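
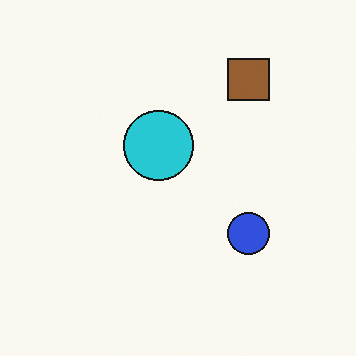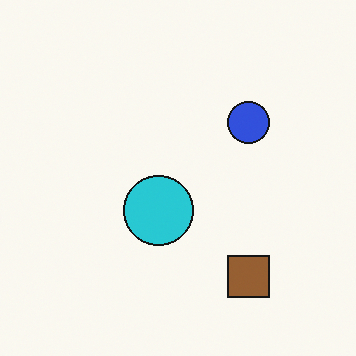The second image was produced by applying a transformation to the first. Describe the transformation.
The transformation is: flipped vertically (top ↔ bottom).

The brown square is in the top-right of the first image and the bottom-right of the second — shapes on opposite sides of the horizontal midline have swapped in a mirror flip.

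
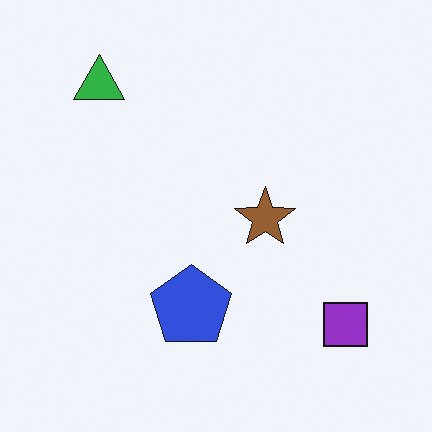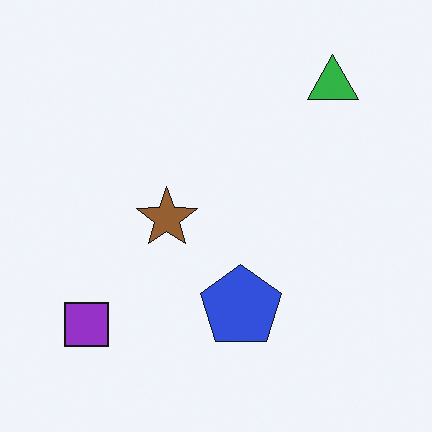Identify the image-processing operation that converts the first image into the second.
It was flipped horizontally (left ↔ right).

The purple square is in the bottom-right of the first image and the bottom-left of the second — shapes on opposite sides of the vertical midline have swapped in a mirror flip.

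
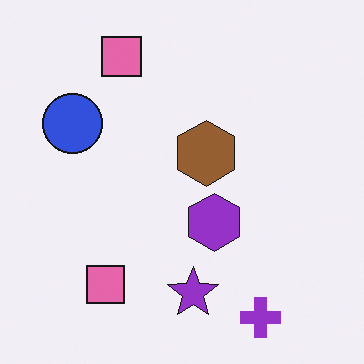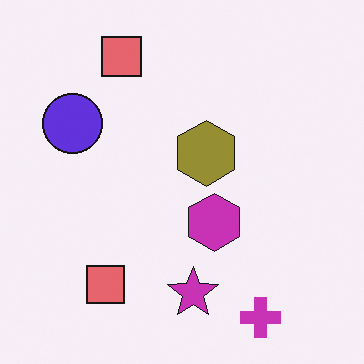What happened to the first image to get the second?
The transformation is: hue-shifted by a small amount.

Every shape's color has rotated by the same amount around the hue wheel — a uniform hue shift.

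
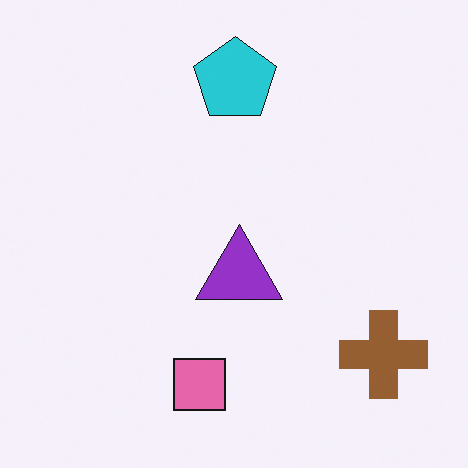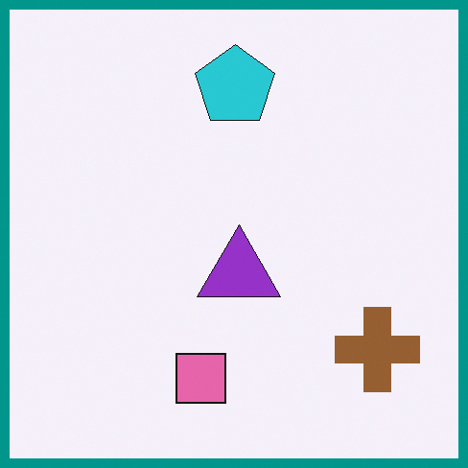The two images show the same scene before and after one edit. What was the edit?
The second image is the first framed with a teal border.

A solid teal frame runs around the edge of the second image, with the content slightly shrunk inside it.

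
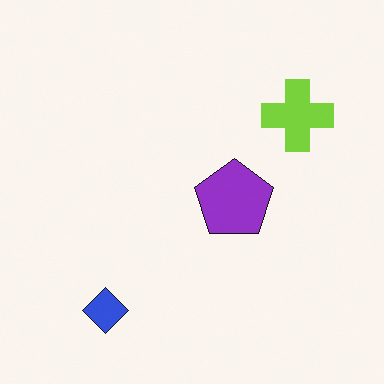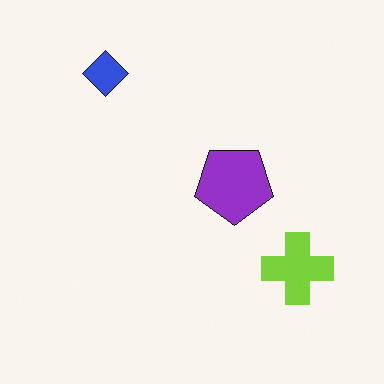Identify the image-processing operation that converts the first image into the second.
It was flipped vertically (top ↔ bottom).

The blue diamond is in the bottom-left of the first image and the top-left of the second — shapes on opposite sides of the horizontal midline have swapped in a mirror flip.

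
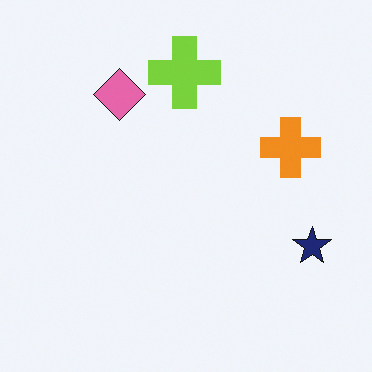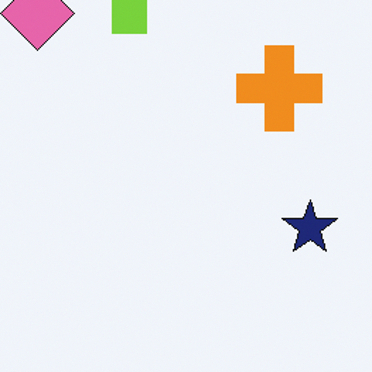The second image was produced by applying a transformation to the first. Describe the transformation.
This is the original image cropped slightly and scaled back up.

The visible shapes are larger and the field of view is narrower; shapes near the original edges may be partly or wholly outside the frame — a crop-and-rescale.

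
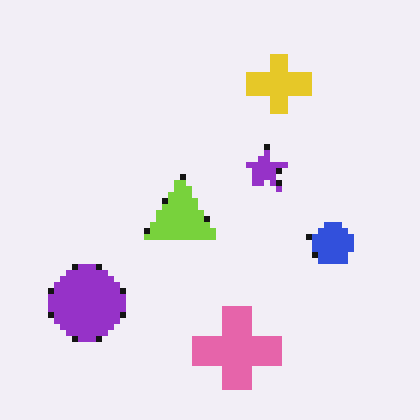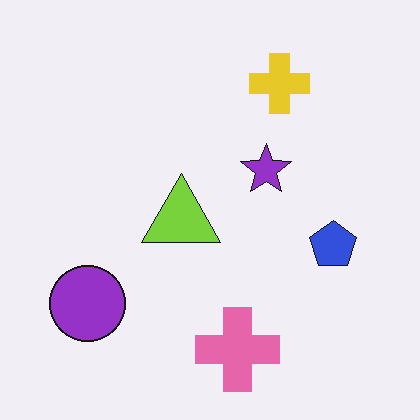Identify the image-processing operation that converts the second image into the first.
This is the original image moderately pixelated.

Shapes are reduced to large square blocks; fine edges and outlines are lost — a downscale-then-upscale (mosaic) effect.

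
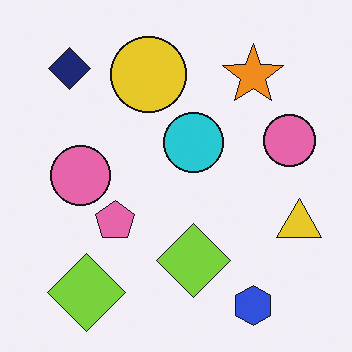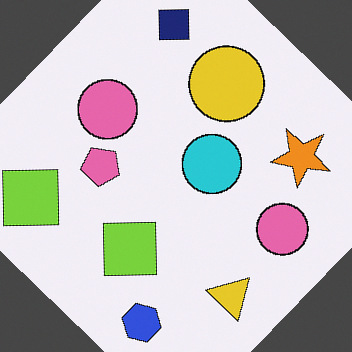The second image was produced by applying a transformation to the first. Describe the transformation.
The transformation is: rotated clockwise by a large amount — several tens of degrees.

Every shape is tilted by the same angle and the image corners show triangular fill wedges — a whole-image rotation by a non-right angle.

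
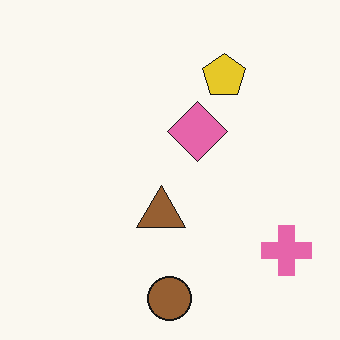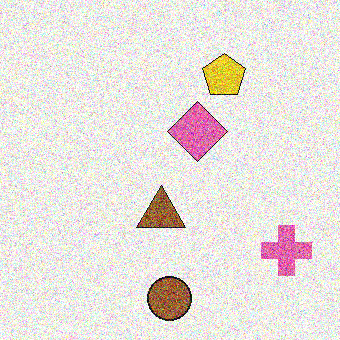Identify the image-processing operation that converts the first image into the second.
This is the original image degraded with a thick layer of grain.

Random speckle covers the whole image, including the flat background.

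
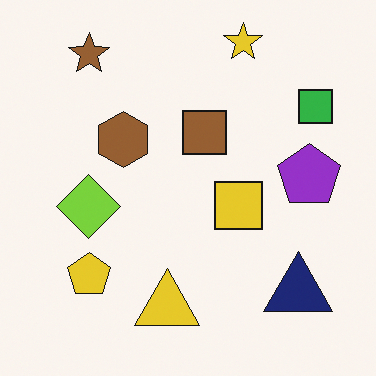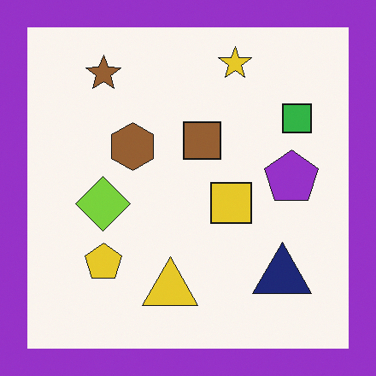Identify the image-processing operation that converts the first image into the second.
Framed with a purple border.

A solid purple frame runs around the edge of the second image, with the content slightly shrunk inside it.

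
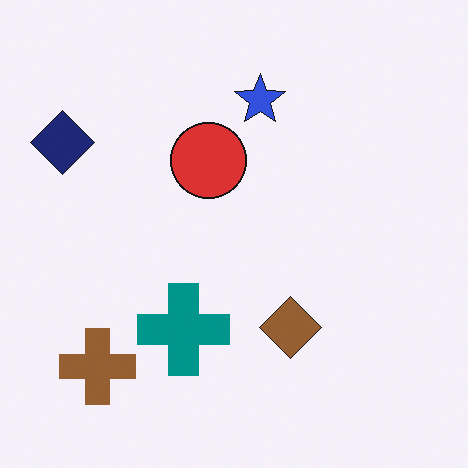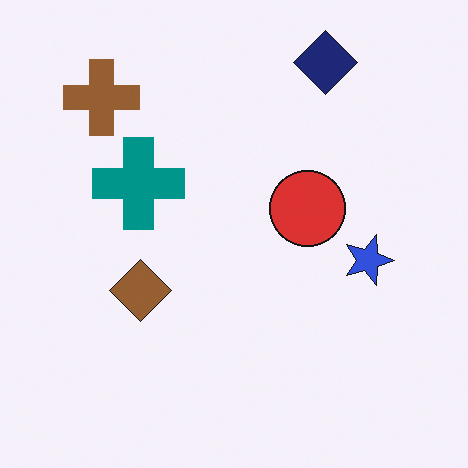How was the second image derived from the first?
This is the original image rotated 90° clockwise.

The navy diamond sits in the top-left of the first image and the top-right of the second — consistent with a whole-image 90° clockwise rotation.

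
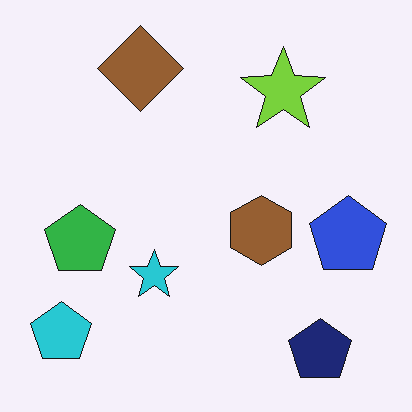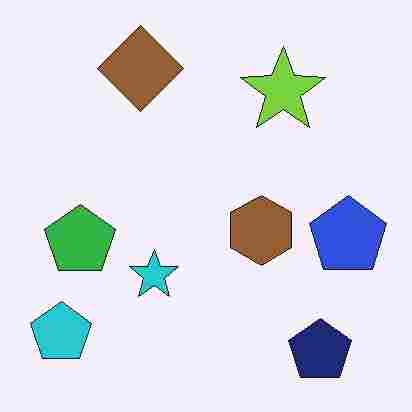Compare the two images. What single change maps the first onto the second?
This is the original image heavily JPEG-compressed with obvious blocking artifacts.

Blocky 8×8 compression artifacts appear around shape edges and the flat background shows ringing — characteristic JPEG degradation.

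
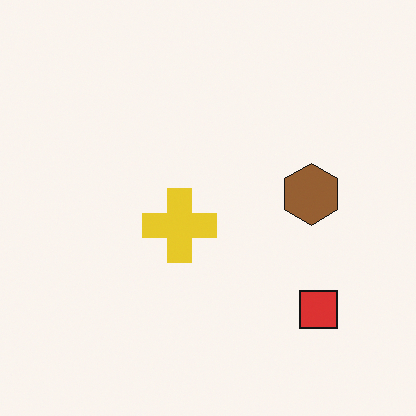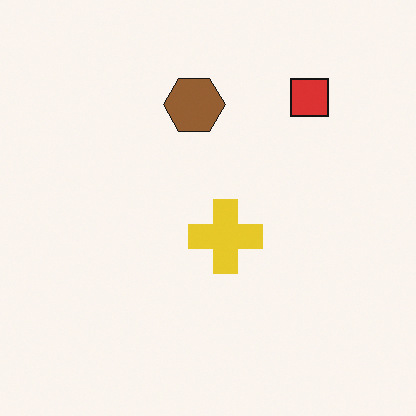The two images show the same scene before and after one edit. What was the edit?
The second image is the first rotated 90° counter-clockwise.

The red square sits in the bottom-right of the first image and the top-right of the second — consistent with a whole-image 90° counter-clockwise rotation.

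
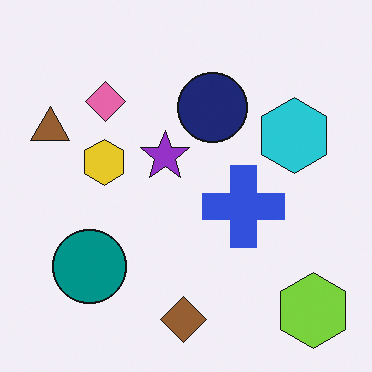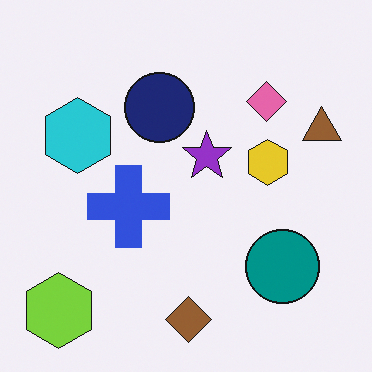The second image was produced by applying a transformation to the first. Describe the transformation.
Flipped horizontally (left ↔ right).

The brown triangle is in the left of the first image and the right of the second — shapes on opposite sides of the vertical midline have swapped in a mirror flip.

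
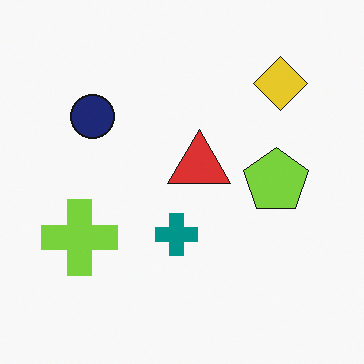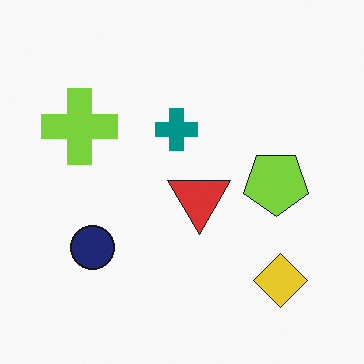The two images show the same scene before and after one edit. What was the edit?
The image was flipped vertically (top ↔ bottom).

The yellow diamond is in the top-right of the first image and the bottom-right of the second — shapes on opposite sides of the horizontal midline have swapped in a mirror flip.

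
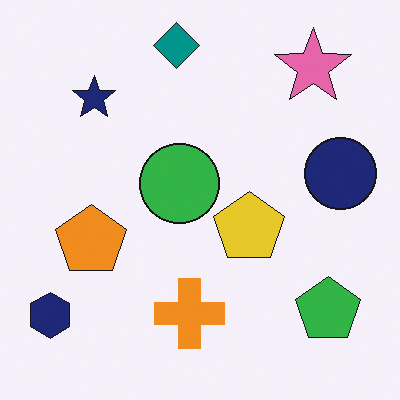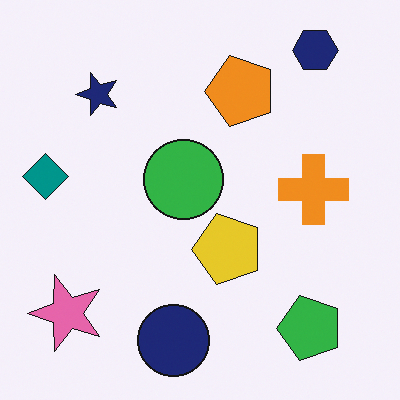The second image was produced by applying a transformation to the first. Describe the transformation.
This is the original image transposed (reflected across the top-left ↔ bottom-right diagonal).

Shapes have swapped their row and column positions — what was in the top-right is now in the bottom-left — a diagonal reflection.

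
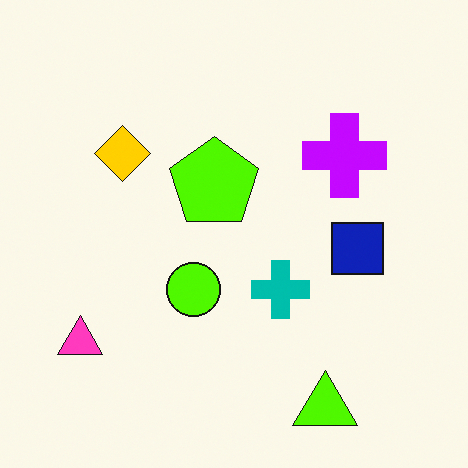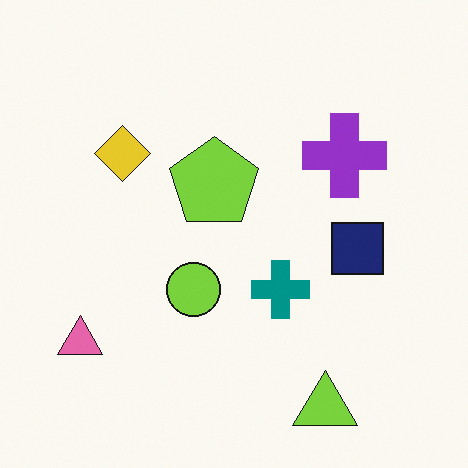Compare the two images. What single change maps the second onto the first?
Made much more vivid (saturation change).

All colors are more vivid — a global saturation change.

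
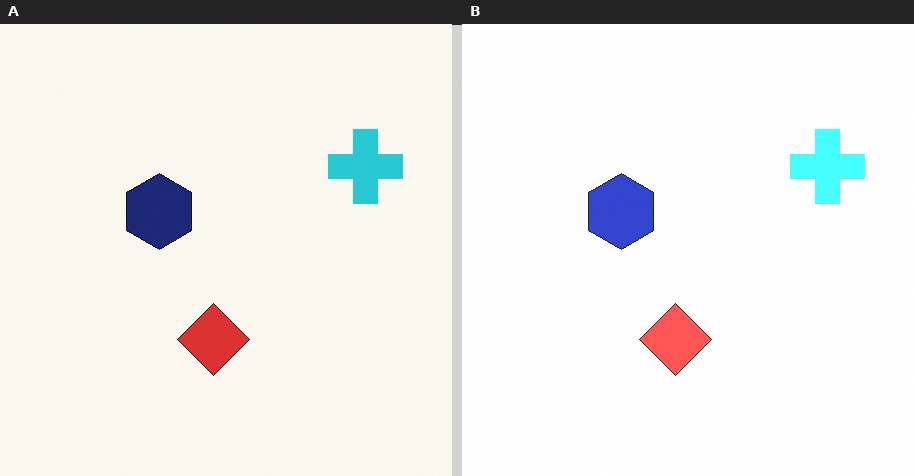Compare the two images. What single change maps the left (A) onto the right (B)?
This is the original image noticeably brightened.

Every pixel — background and shapes alike — is uniformly brightened.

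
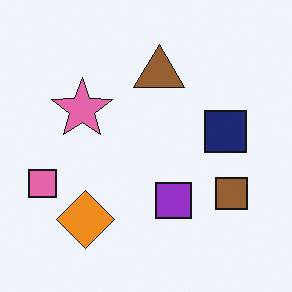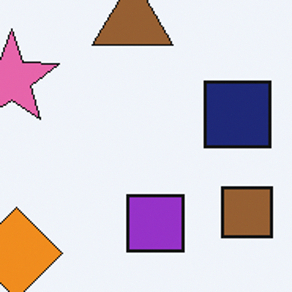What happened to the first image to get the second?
The second image is the first cropped slightly and scaled back up.

The visible shapes are larger and the field of view is narrower; shapes near the original edges may be partly or wholly outside the frame — a crop-and-rescale.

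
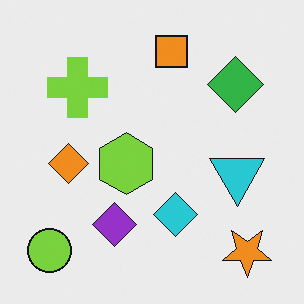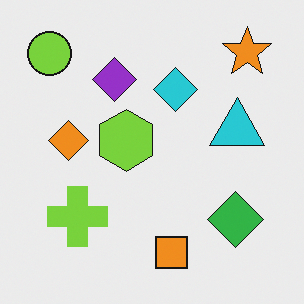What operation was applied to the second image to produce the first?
Flipped vertically (top ↔ bottom).

The orange star is in the top-right of the second image and the bottom-right of the first — shapes on opposite sides of the horizontal midline have swapped in a mirror flip.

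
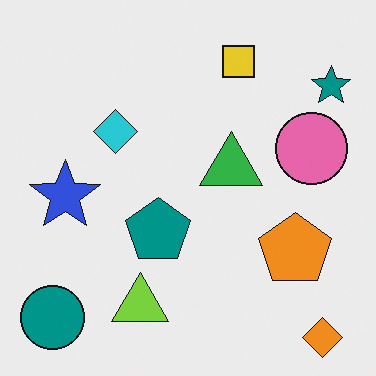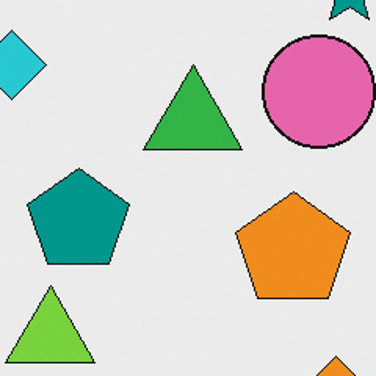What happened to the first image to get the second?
The second image is the first cropped slightly and scaled back up.

The visible shapes are larger and the field of view is narrower; shapes near the original edges may be partly or wholly outside the frame — a crop-and-rescale.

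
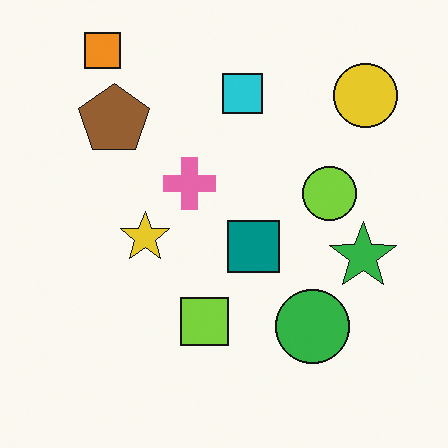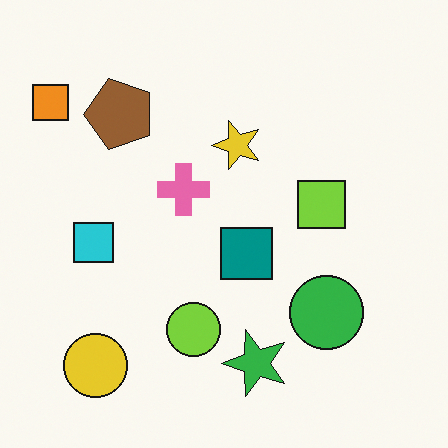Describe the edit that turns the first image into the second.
Transposed (reflected across the top-left ↔ bottom-right diagonal).

Shapes have swapped their row and column positions — what was in the top-right is now in the bottom-left — a diagonal reflection.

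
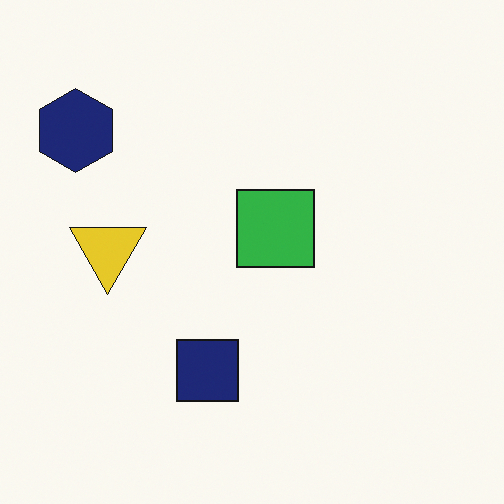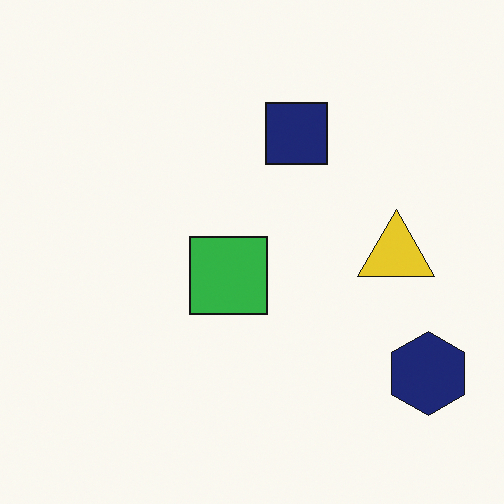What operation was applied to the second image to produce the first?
The transformation is: rotated 180°.

The navy hexagon sits in the bottom-right of the second image and the top-left of the first — consistent with a whole-image 180° rotation.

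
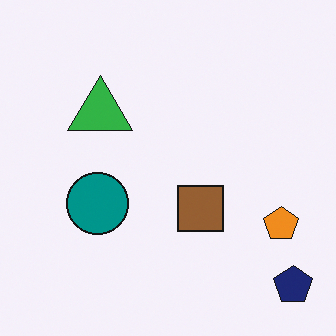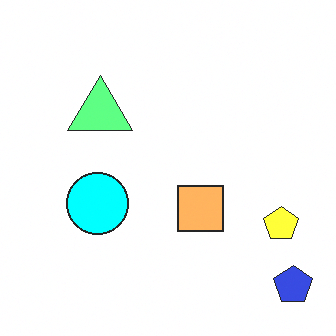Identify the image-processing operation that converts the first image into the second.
Substantially brightened.

Every pixel — background and shapes alike — is uniformly brightened.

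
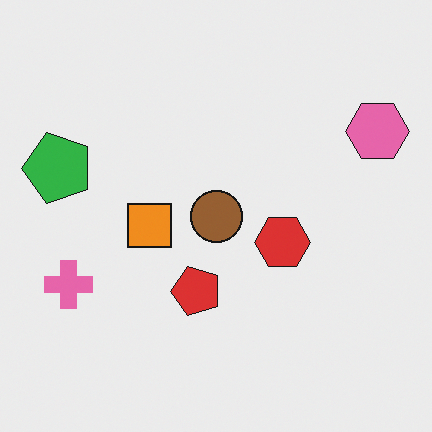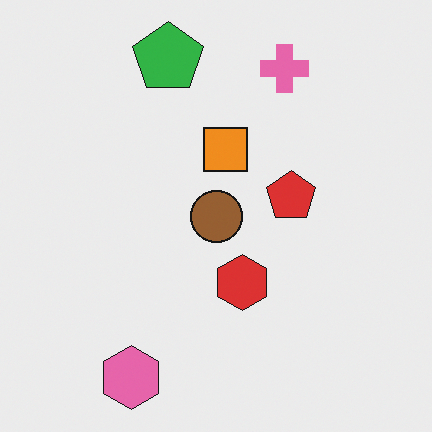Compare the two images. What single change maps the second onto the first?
The transformation is: transposed (reflected across the top-left ↔ bottom-right diagonal).

Shapes have swapped their row and column positions — what was in the top-right is now in the bottom-left — a diagonal reflection.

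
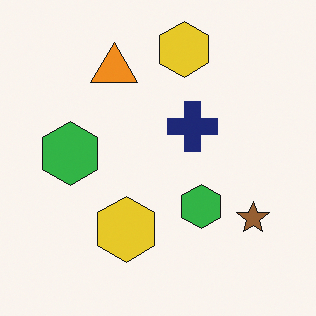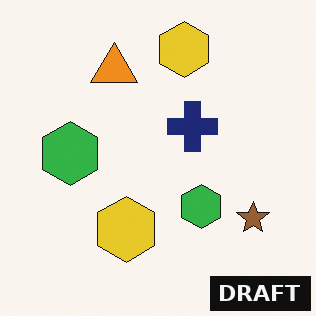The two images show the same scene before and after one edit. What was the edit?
It was watermarked with the text "DRAFT" in the lower-right corner.

A dark label reading "DRAFT" appears in the lower-right corner.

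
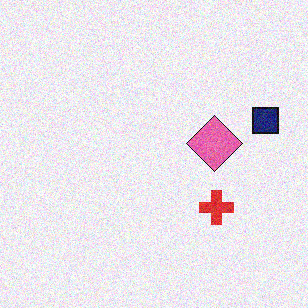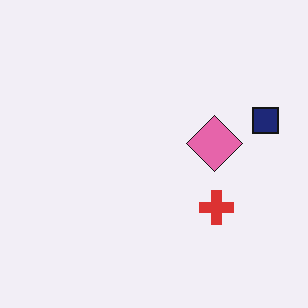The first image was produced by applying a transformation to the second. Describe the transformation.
It was degraded with moderate additive noise.

Random speckle covers the whole image, including the flat background.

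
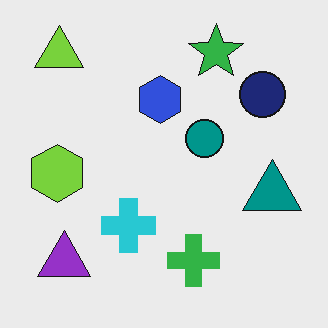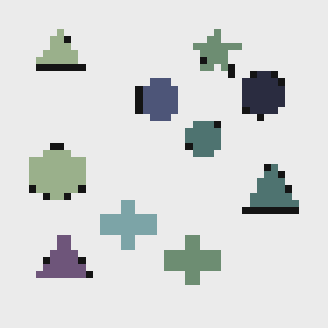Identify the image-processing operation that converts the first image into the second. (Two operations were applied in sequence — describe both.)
It was made much more muted (saturation change), then moderately pixelated.

All colors are more muted and greyish — a global saturation change. Shapes are reduced to large square blocks; fine edges and outlines are lost — a downscale-then-upscale (mosaic) effect.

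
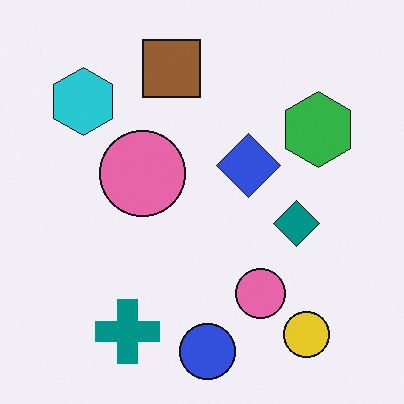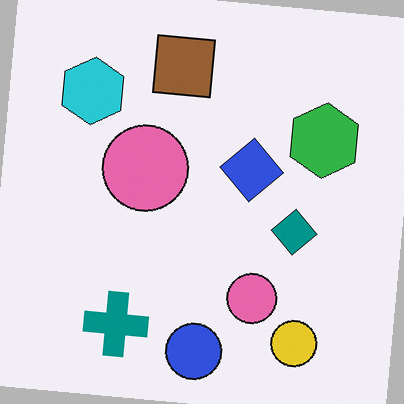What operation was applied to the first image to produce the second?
The image was rotated clockwise by a small amount.

Every shape is tilted by the same angle and the image corners show triangular fill wedges — a whole-image rotation by a non-right angle.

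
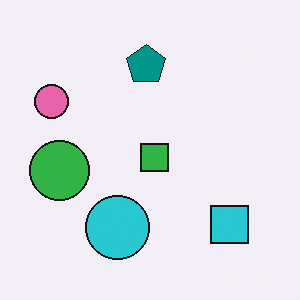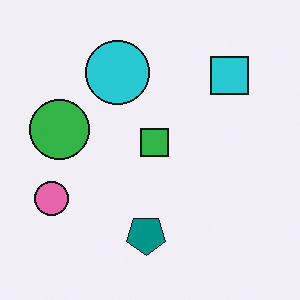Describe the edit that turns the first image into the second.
The image was flipped vertically (top ↔ bottom).

The teal pentagon is in the top of the first image and the bottom of the second — shapes on opposite sides of the horizontal midline have swapped in a mirror flip.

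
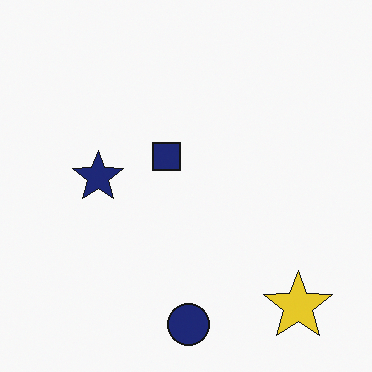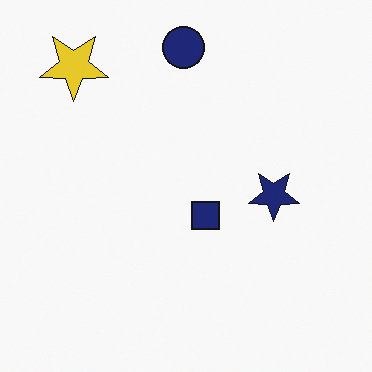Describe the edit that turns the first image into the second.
It was rotated 180°.

The yellow star sits in the bottom-right of the first image and the top-left of the second — consistent with a whole-image 180° rotation.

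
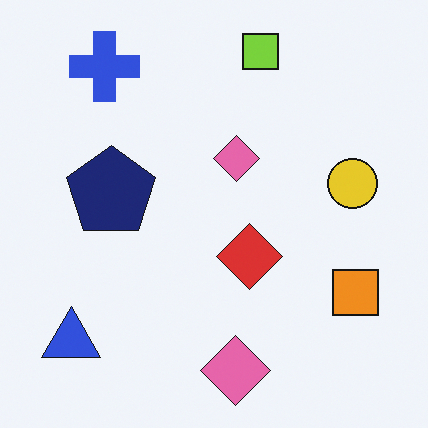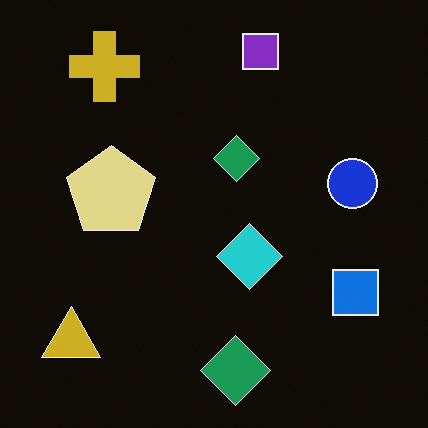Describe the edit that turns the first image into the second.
The transformation is: color-inverted (negative).

The light background has become dark and every shape's color is its complement — a photographic negative.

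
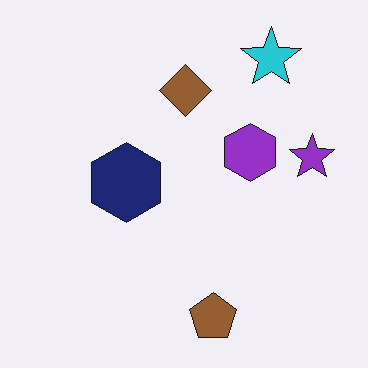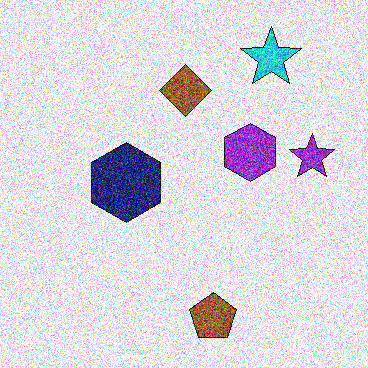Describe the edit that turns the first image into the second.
The second image is the first degraded with strong gaussian noise.

Random speckle covers the whole image, including the flat background.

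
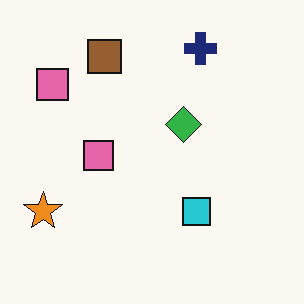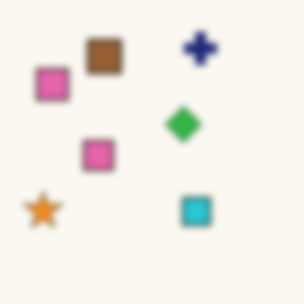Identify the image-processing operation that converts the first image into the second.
The image was moderately blurred.

Shape edges and outlines are uniformly softened across the whole image.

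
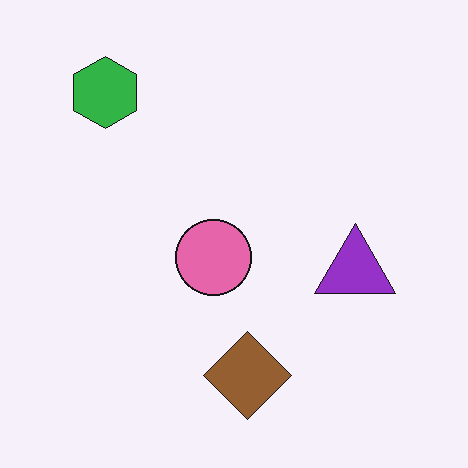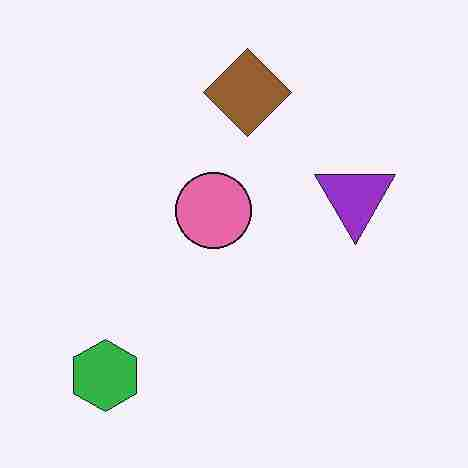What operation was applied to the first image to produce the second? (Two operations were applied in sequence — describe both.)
The transformation is: flipped vertically (top ↔ bottom), then degraded with heavy JPEG compression.

The green hexagon is in the top-left of the first image and the bottom-left of the second — shapes on opposite sides of the horizontal midline have swapped in a mirror flip. Blocky 8×8 compression artifacts appear around shape edges and the flat background shows ringing — characteristic JPEG degradation.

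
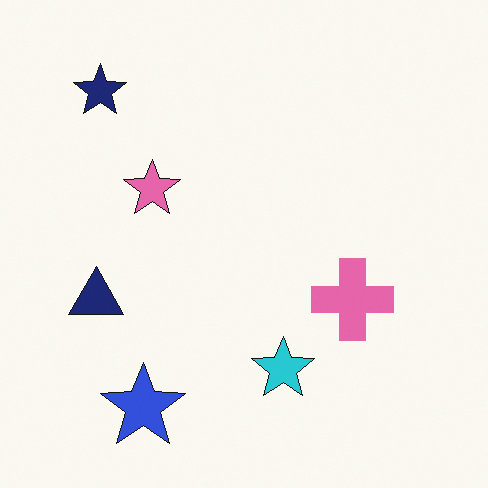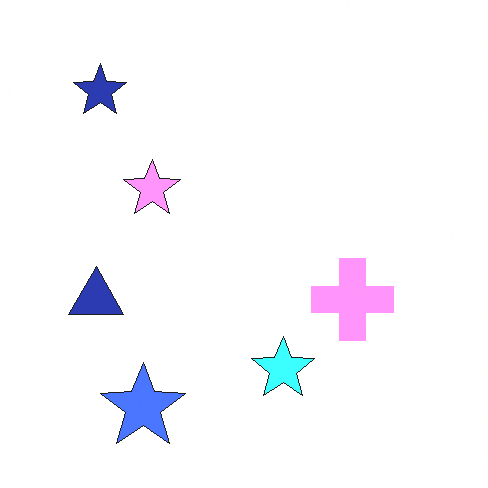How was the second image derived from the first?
The second image is the first brightened a lot.

Every pixel — background and shapes alike — is uniformly brightened.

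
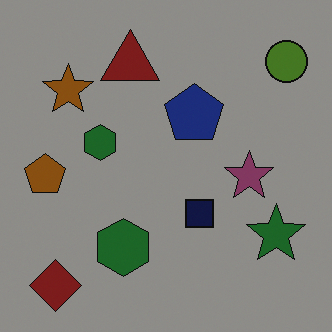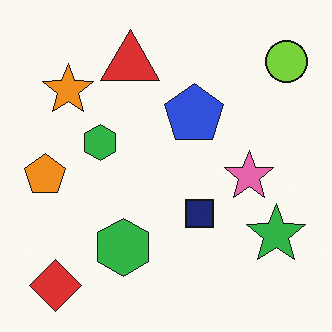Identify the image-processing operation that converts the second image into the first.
It was noticeably darkened.

Every pixel — background and shapes alike — is uniformly darkened.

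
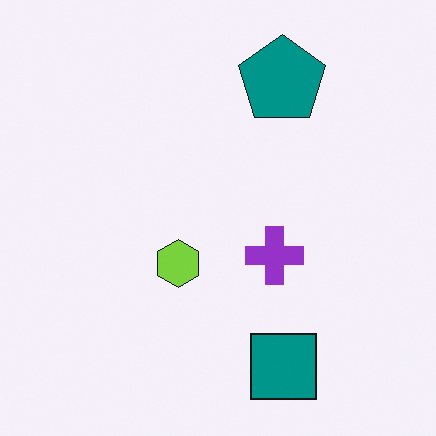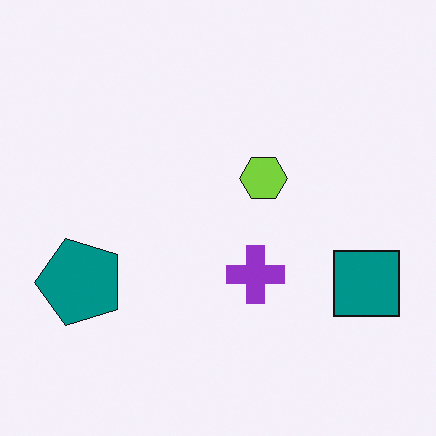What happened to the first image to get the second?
The image was transposed (reflected across the top-left ↔ bottom-right diagonal).

Shapes have swapped their row and column positions — what was in the top-right is now in the bottom-left — a diagonal reflection.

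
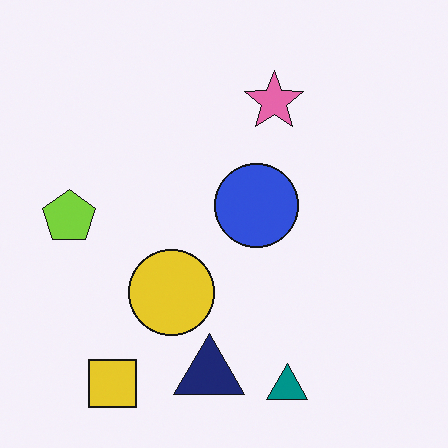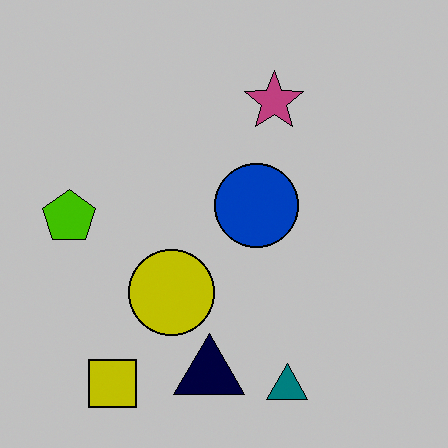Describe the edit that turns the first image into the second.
This is the original image heavily posterized to just a handful of flat colors.

Each flat color has snapped to a coarser quantized level — most visibly, the near-white background has dropped to a flat grey.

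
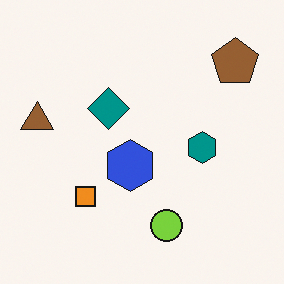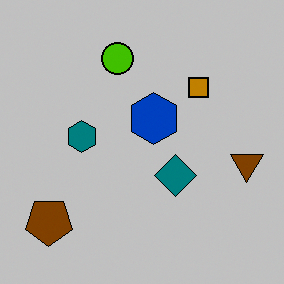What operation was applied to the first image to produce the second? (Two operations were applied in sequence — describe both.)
It was aggressively posterized, then rotated 180°.

Each flat color has snapped to a coarser quantized level — most visibly, the near-white background has dropped to a flat grey. The brown pentagon sits in the top-right of the first image and the bottom-left of the second — consistent with a whole-image 180° rotation.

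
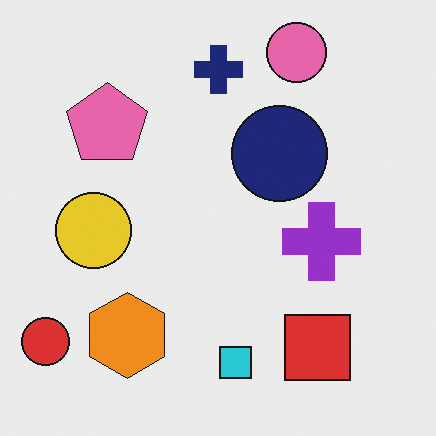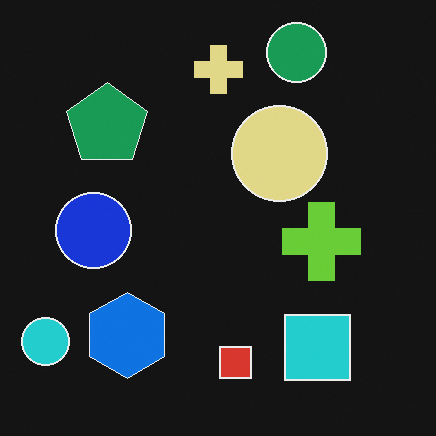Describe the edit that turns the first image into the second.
The second image is the first color-inverted (negative).

The light background has become dark and every shape's color is its complement — a photographic negative.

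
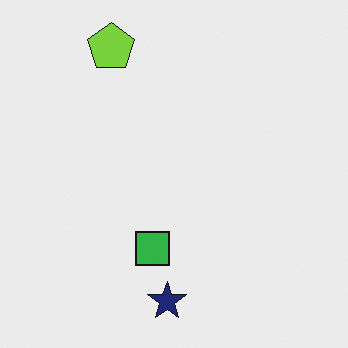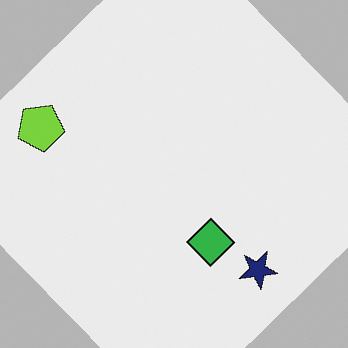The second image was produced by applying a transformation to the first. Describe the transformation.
Rotated counter-clockwise by a large amount — several tens of degrees.

Every shape is tilted by the same angle and the image corners show triangular fill wedges — a whole-image rotation by a non-right angle.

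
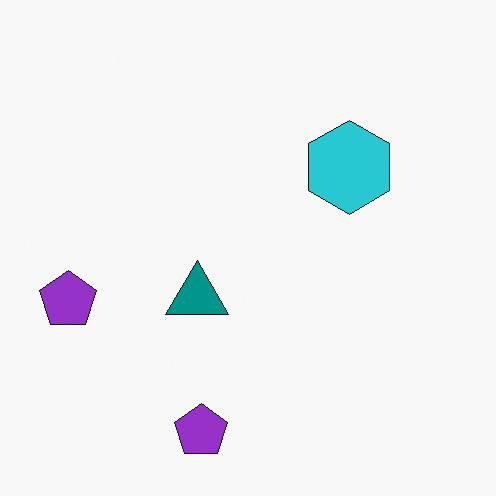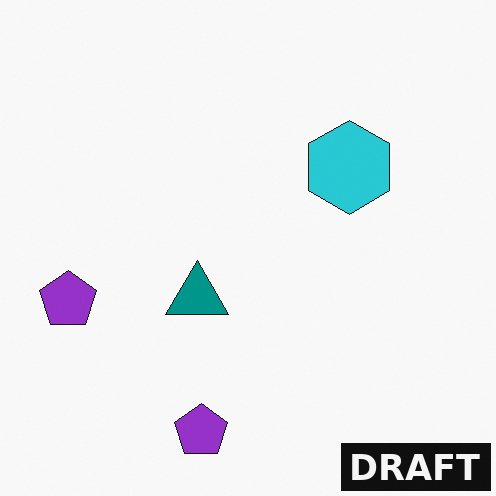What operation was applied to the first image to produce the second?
It was watermarked with the text "DRAFT" in the lower-right corner.

A dark label reading "DRAFT" appears in the lower-right corner.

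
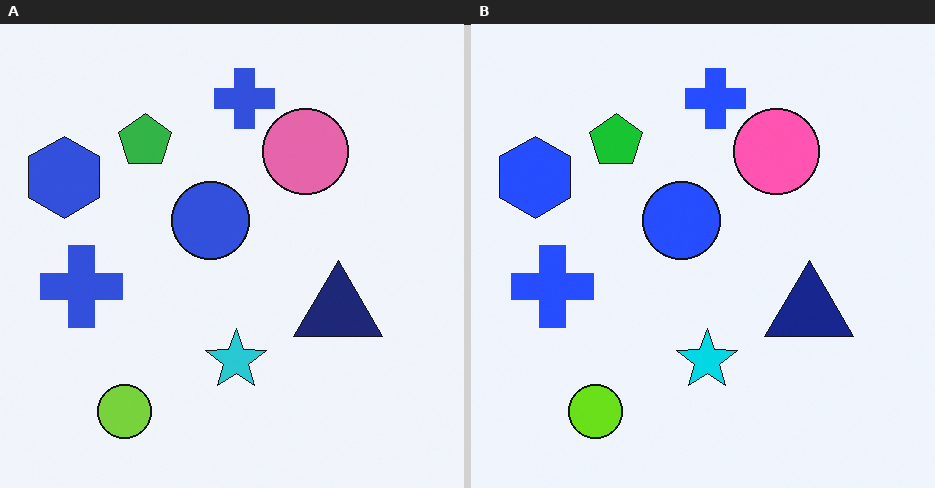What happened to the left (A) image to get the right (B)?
The right (B) image is the left (A) slightly oversaturated.

All colors are more vivid — a global saturation change.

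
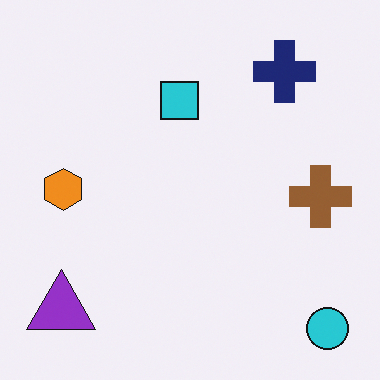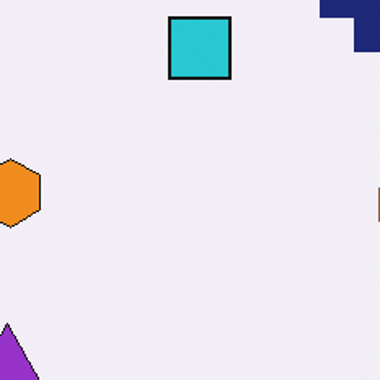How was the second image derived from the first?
It was cropped tightly and scaled back up.

The visible shapes are larger and the field of view is narrower; shapes near the original edges may be partly or wholly outside the frame — a crop-and-rescale.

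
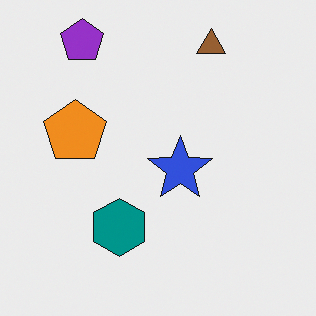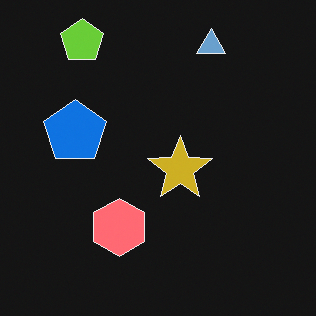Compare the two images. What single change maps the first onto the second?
It was color-inverted (negative).

The light background has become dark and every shape's color is its complement — a photographic negative.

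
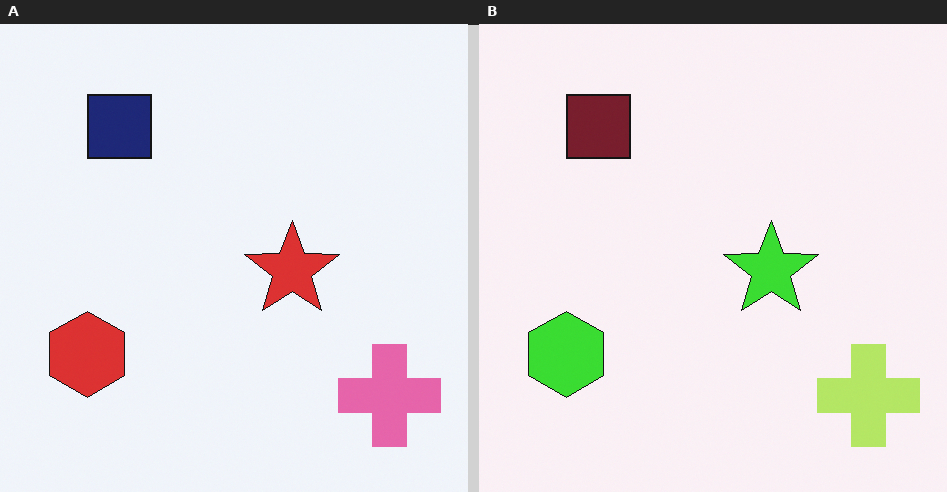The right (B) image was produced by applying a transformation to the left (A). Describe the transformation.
Hue-shifted noticeably.

Every shape's color has rotated by the same amount around the hue wheel — a uniform hue shift.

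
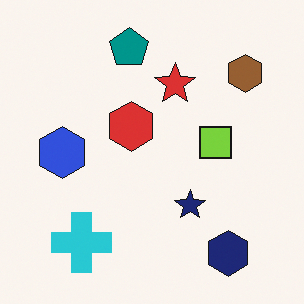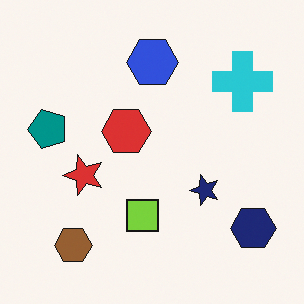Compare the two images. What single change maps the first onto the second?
It was transposed (reflected across the top-left ↔ bottom-right diagonal).

Shapes have swapped their row and column positions — what was in the top-right is now in the bottom-left — a diagonal reflection.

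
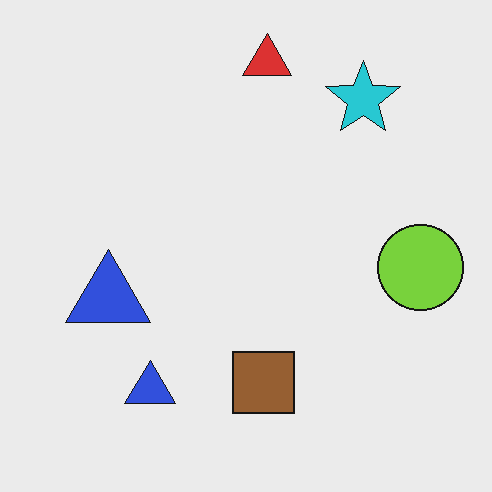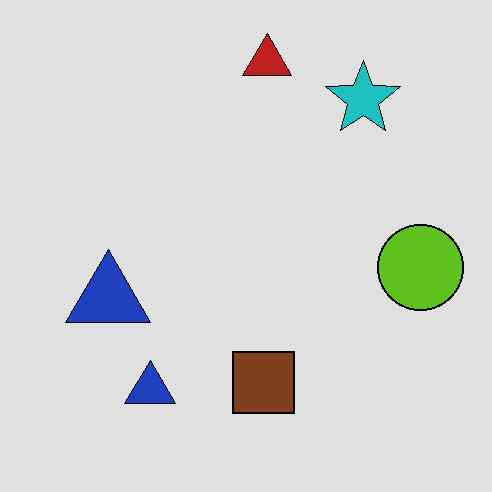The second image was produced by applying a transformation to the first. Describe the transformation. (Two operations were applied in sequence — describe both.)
It was posterized to a reduced palette, then JPEG-compressed with visible artifacts.

Each flat color has snapped to a coarser quantized level — most visibly, the near-white background has dropped to a flat grey. Blocky 8×8 compression artifacts appear around shape edges and the flat background shows ringing — characteristic JPEG degradation.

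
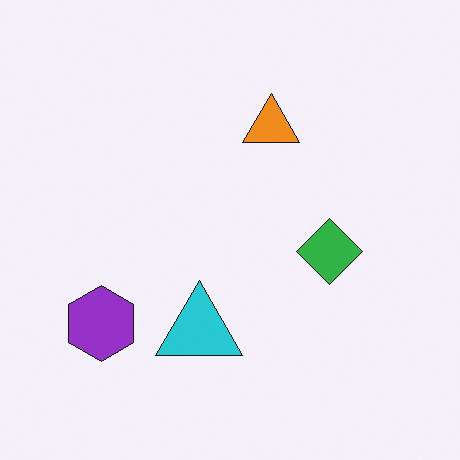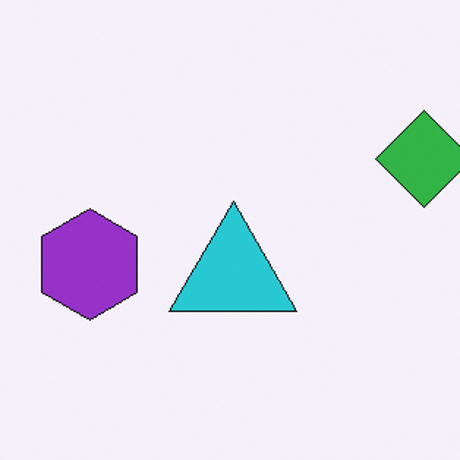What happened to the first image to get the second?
The image was cropped to a modestly smaller region and rescaled.

The visible shapes are larger and the field of view is narrower; shapes near the original edges may be partly or wholly outside the frame — a crop-and-rescale.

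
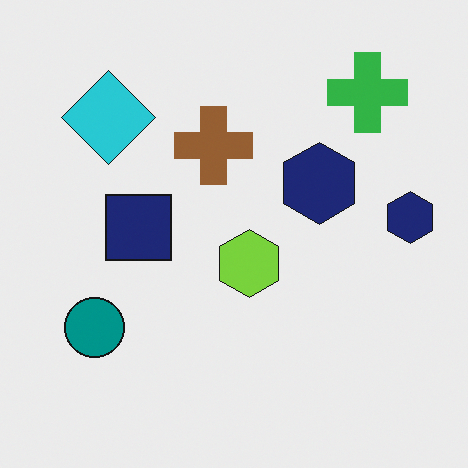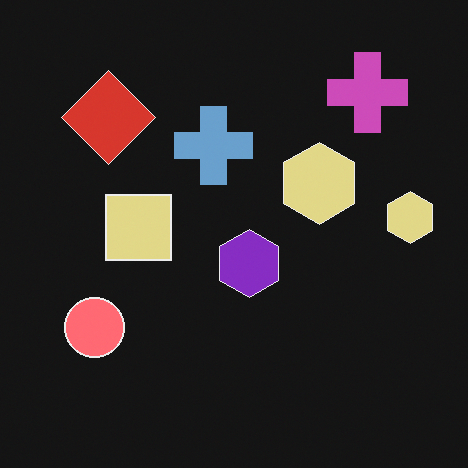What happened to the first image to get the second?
Color-inverted (negative).

The light background has become dark and every shape's color is its complement — a photographic negative.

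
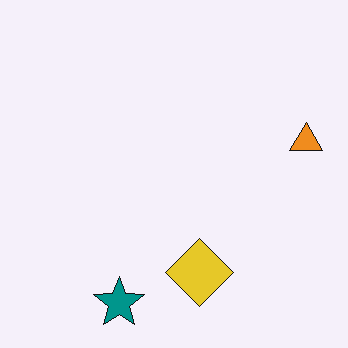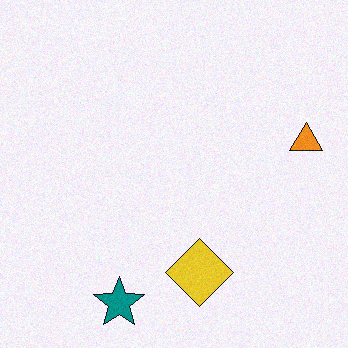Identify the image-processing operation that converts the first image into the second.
Degraded with subtle gaussian noise.

Random speckle covers the whole image, including the flat background.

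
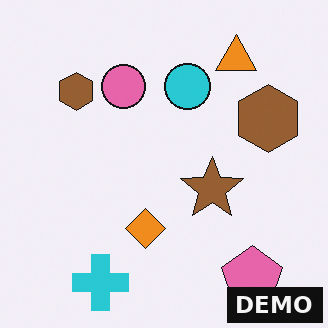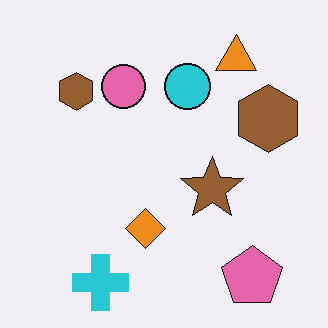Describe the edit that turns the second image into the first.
This is the original image watermarked with the text "DEMO" in the lower-right corner.

A dark label reading "DEMO" appears in the lower-right corner.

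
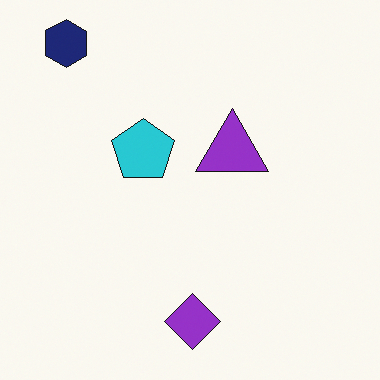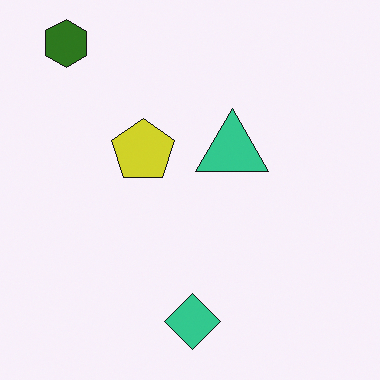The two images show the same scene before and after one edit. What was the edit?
Hue-shifted through roughly half the color wheel.

Every shape's color has rotated by the same amount around the hue wheel — a uniform hue shift.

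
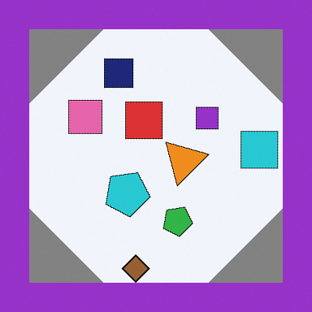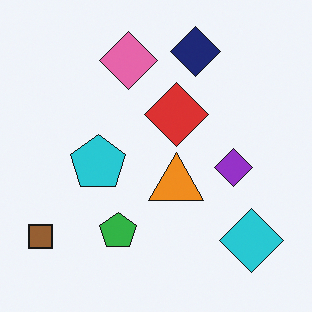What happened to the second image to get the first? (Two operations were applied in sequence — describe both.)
It was rotated counter-clockwise by a large amount — several tens of degrees, then framed with a purple border.

Every shape is tilted by the same angle and the image corners show triangular fill wedges — a whole-image rotation by a non-right angle. A solid purple frame runs around the edge of the first image, with the content slightly shrunk inside it.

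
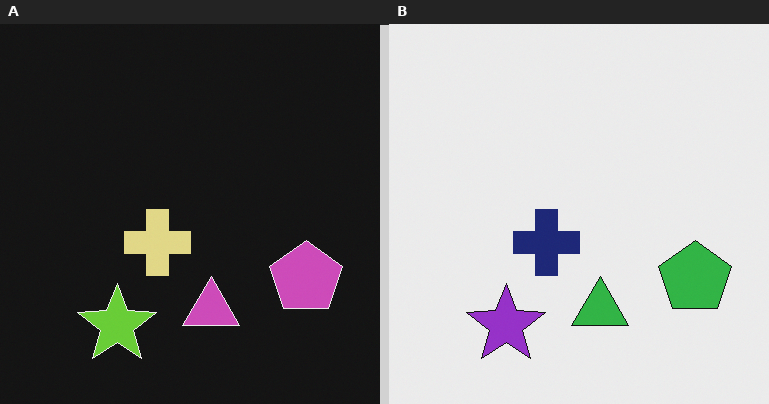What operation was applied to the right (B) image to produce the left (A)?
The left (A) image is the right (B) color-inverted (negative).

The light background has become dark and every shape's color is its complement — a photographic negative.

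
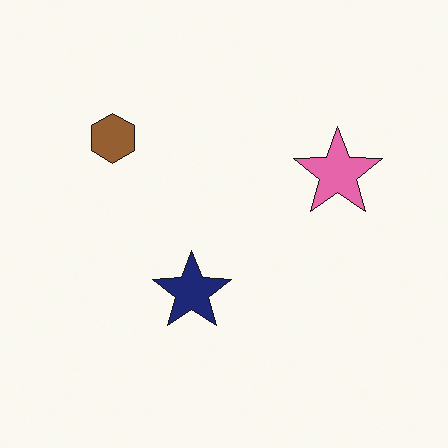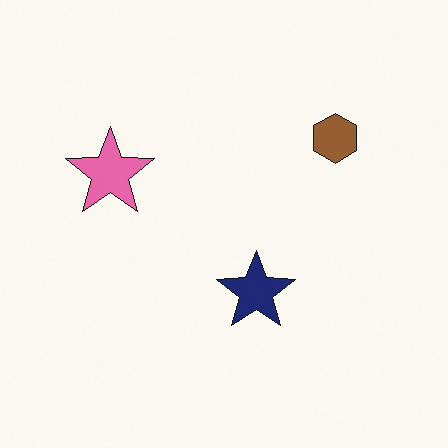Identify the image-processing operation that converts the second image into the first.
The image was flipped horizontally (left ↔ right).

The pink star is in the left of the second image and the right of the first — shapes on opposite sides of the vertical midline have swapped in a mirror flip.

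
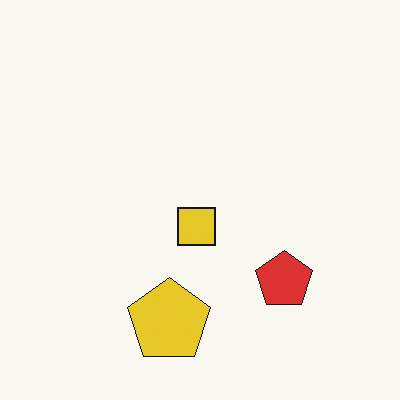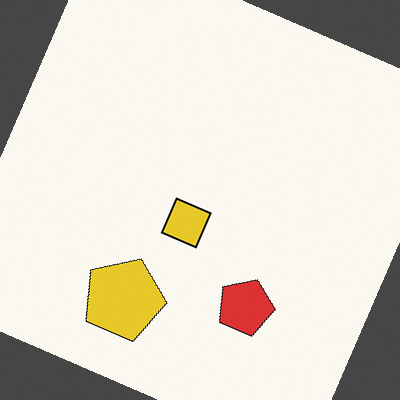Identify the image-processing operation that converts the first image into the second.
Rotated clockwise by a moderate amount.

Every shape is tilted by the same angle and the image corners show triangular fill wedges — a whole-image rotation by a non-right angle.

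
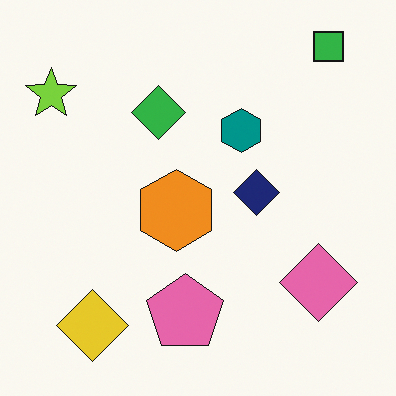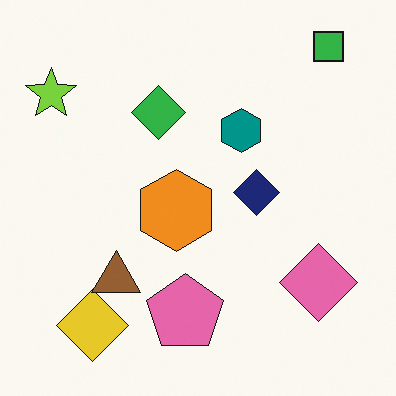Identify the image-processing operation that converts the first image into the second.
It was overlaid with an additional brown triangle.

A brown triangle appears in the second image that is absent from the first.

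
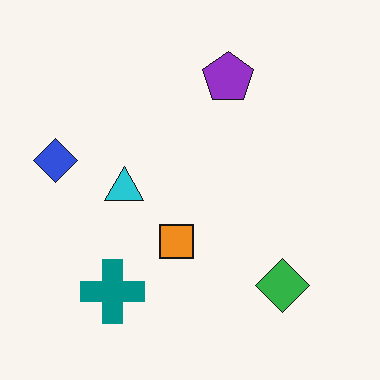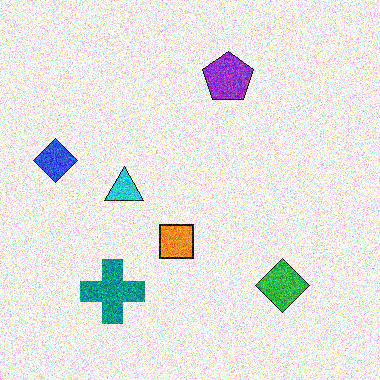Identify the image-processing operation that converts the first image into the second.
Degraded with a thick layer of grain.

Random speckle covers the whole image, including the flat background.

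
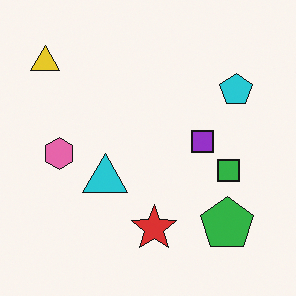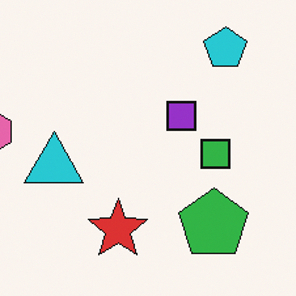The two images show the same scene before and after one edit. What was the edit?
This is the original image cropped to a modestly smaller region and rescaled.

The visible shapes are larger and the field of view is narrower; shapes near the original edges may be partly or wholly outside the frame — a crop-and-rescale.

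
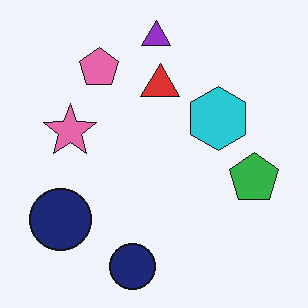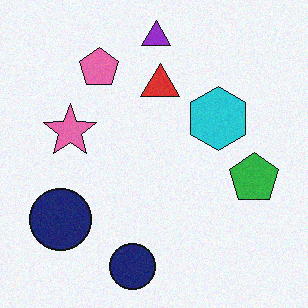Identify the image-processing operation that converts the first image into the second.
This is the original image degraded with a light layer of grain.

Random speckle covers the whole image, including the flat background.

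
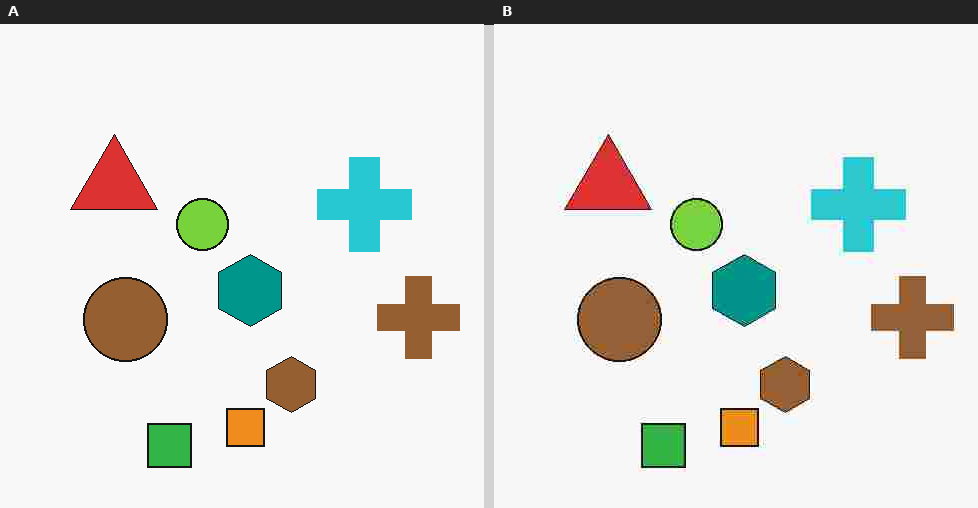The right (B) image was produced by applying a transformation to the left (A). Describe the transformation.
Heavily JPEG-compressed with obvious blocking artifacts.

Blocky 8×8 compression artifacts appear around shape edges and the flat background shows ringing — characteristic JPEG degradation.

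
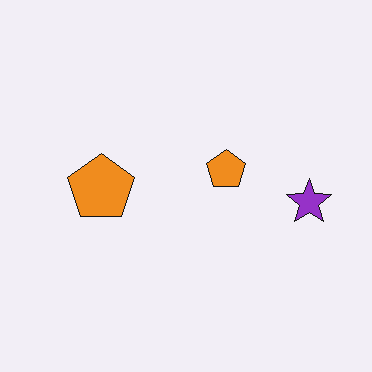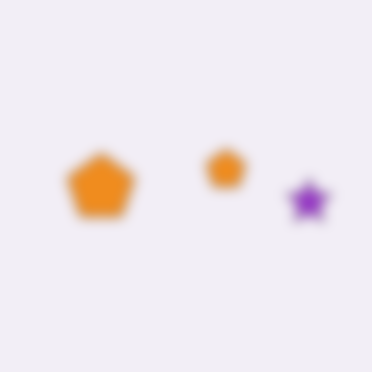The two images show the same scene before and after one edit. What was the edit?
The second image is the first strongly gaussian-blurred.

Shape edges and outlines are uniformly softened across the whole image.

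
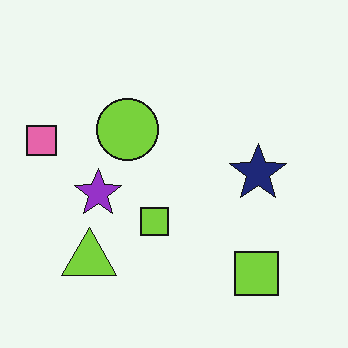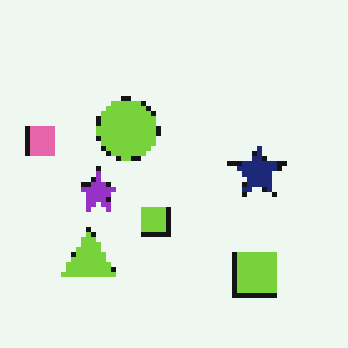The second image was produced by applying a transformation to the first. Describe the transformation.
The image was lightly pixelated (a mild mosaic effect).

Shapes are reduced to large square blocks; fine edges and outlines are lost — a downscale-then-upscale (mosaic) effect.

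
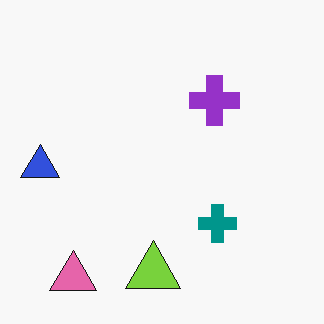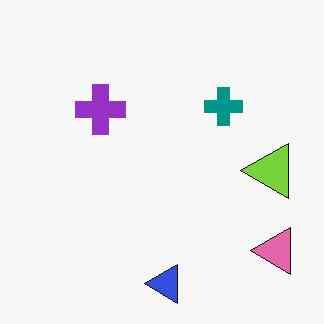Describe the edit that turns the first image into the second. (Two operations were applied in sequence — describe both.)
The second image is the first rotated 90° counter-clockwise, then given moderate JPEG compression.

The pink triangle sits in the bottom-left of the first image and the bottom-right of the second — consistent with a whole-image 90° counter-clockwise rotation. Blocky 8×8 compression artifacts appear around shape edges and the flat background shows ringing — characteristic JPEG degradation.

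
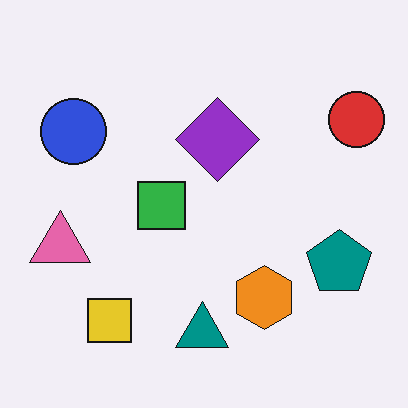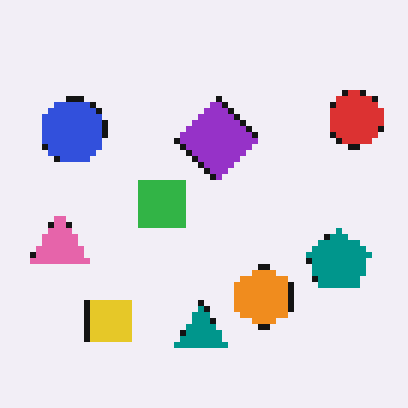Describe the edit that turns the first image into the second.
Moderately pixelated.

Shapes are reduced to large square blocks; fine edges and outlines are lost — a downscale-then-upscale (mosaic) effect.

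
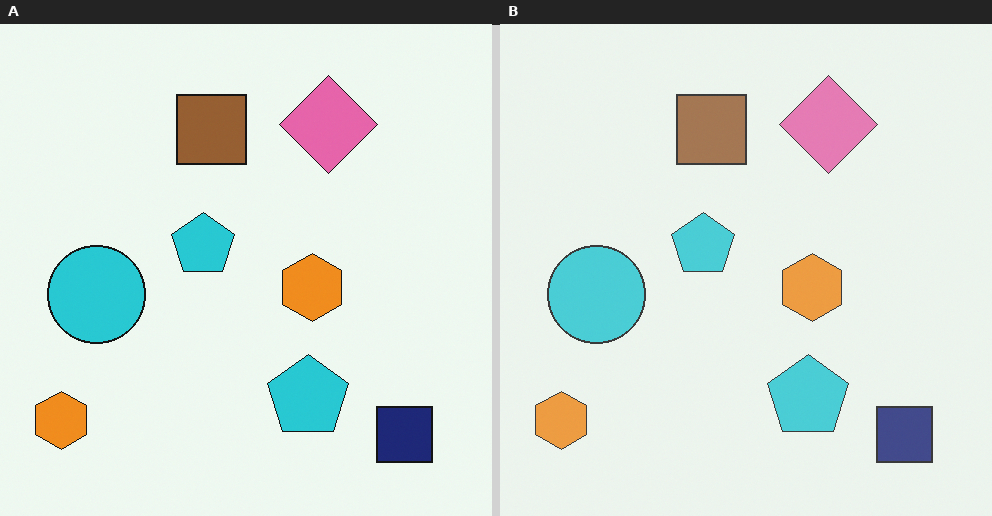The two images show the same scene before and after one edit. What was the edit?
This is the original image given slightly reduced contrast.

Tones are pushed toward mid-grey across the whole image — a global contrast change.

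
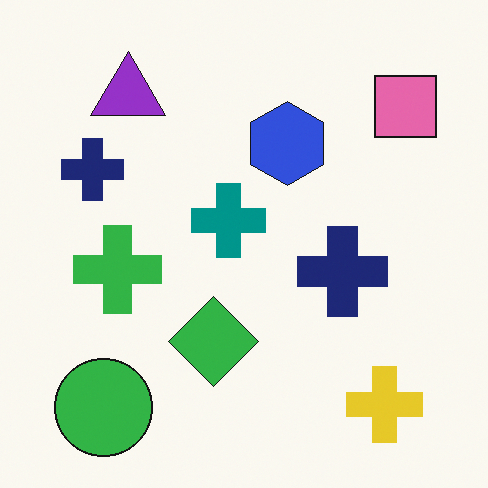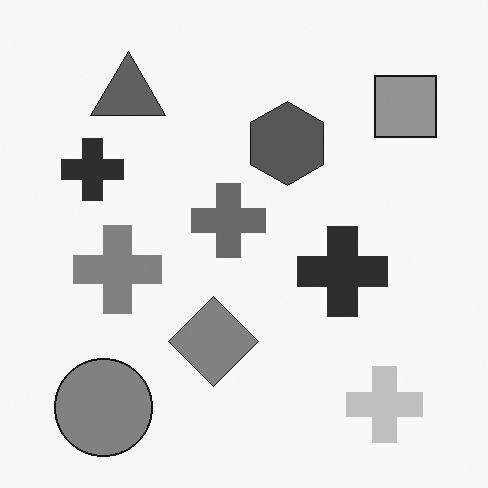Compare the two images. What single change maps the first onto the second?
The image was converted to grayscale.

All color is removed — every shape is now a shade of grey.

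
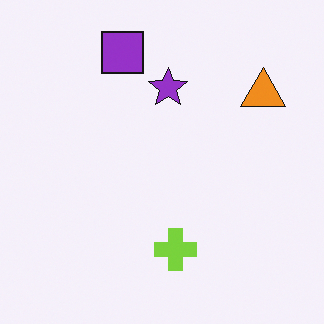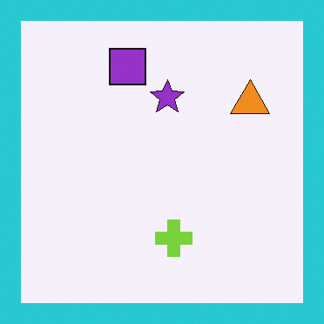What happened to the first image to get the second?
The image was framed with a cyan border.

A solid cyan frame runs around the edge of the second image, with the content slightly shrunk inside it.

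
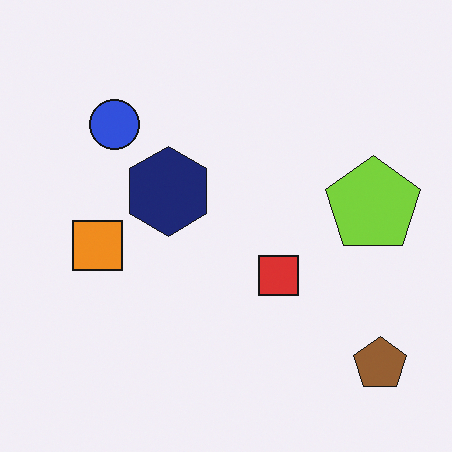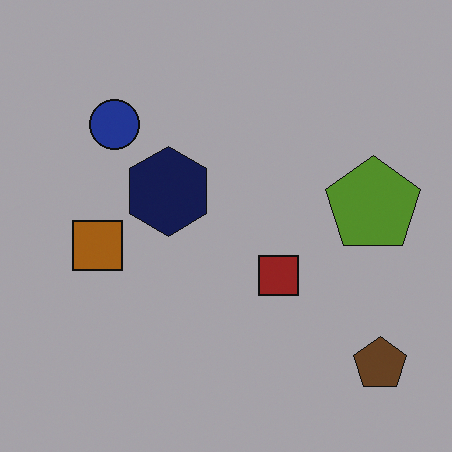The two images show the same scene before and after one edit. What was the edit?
The second image is the first noticeably darkened.

Every pixel — background and shapes alike — is uniformly darkened.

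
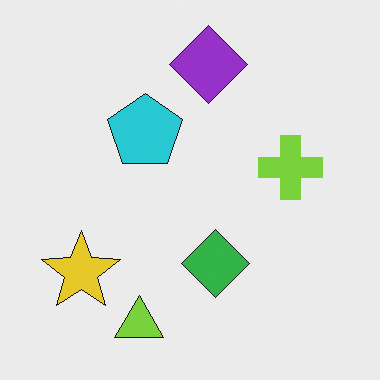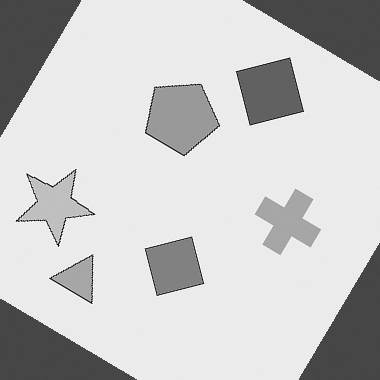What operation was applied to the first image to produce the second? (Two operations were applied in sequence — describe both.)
The image was rotated clockwise by a large amount — several tens of degrees, then converted to grayscale.

Every shape is tilted by the same angle and the image corners show triangular fill wedges — a whole-image rotation by a non-right angle. All color is removed — every shape is now a shade of grey.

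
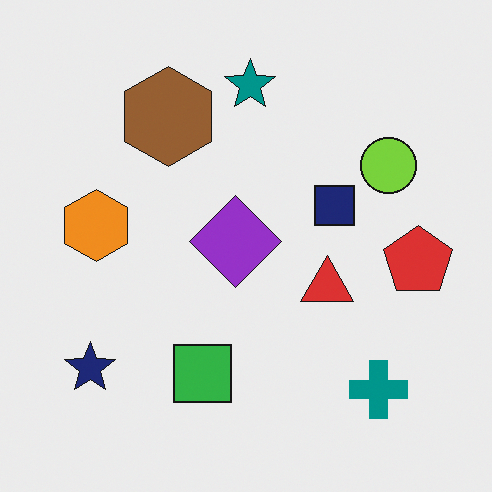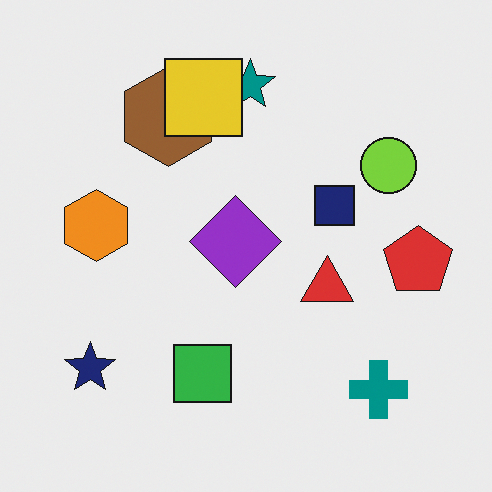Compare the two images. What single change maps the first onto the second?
The second image is the first overlaid with an additional yellow square.

A yellow square appears in the second image that is absent from the first.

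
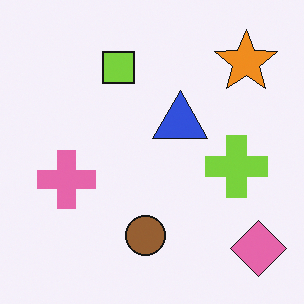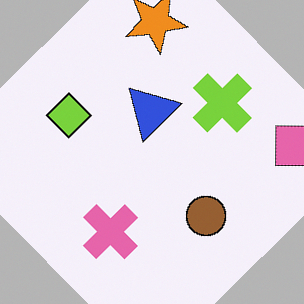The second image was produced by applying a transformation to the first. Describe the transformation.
Rotated counter-clockwise by a large amount — several tens of degrees.

Every shape is tilted by the same angle and the image corners show triangular fill wedges — a whole-image rotation by a non-right angle.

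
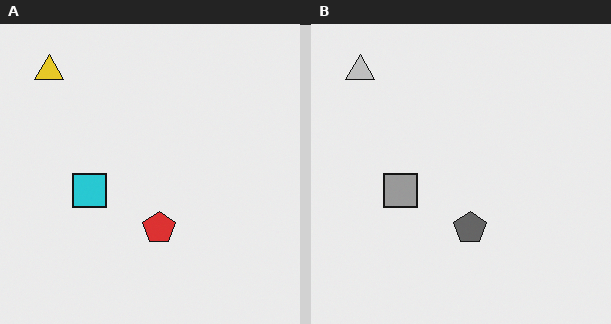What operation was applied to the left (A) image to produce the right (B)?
It was converted to grayscale.

All color is removed — every shape is now a shade of grey.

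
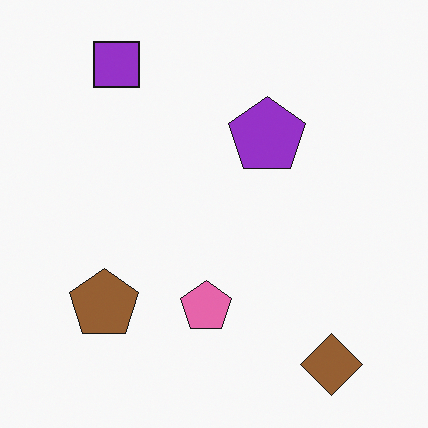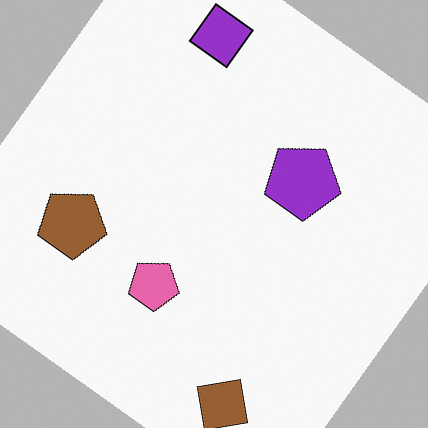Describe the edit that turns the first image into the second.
The transformation is: rotated clockwise by a large amount — several tens of degrees.

Every shape is tilted by the same angle and the image corners show triangular fill wedges — a whole-image rotation by a non-right angle.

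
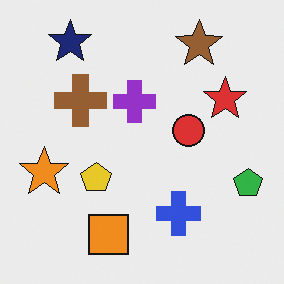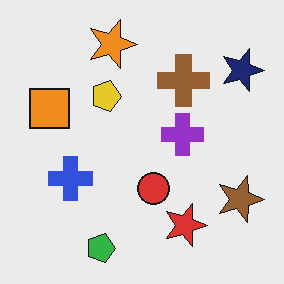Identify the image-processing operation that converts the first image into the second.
It was rotated 90° clockwise.

The navy star sits in the top-left of the first image and the top-right of the second — consistent with a whole-image 90° clockwise rotation.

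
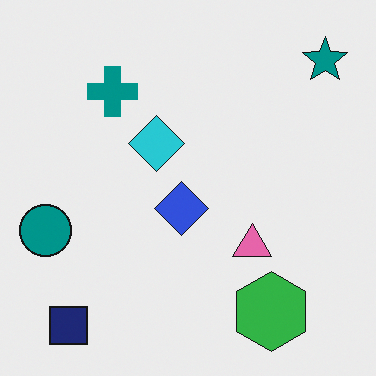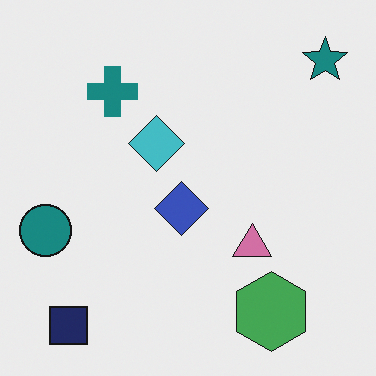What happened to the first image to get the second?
This is the original image slightly desaturated.

All colors are more muted and greyish — a global saturation change.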